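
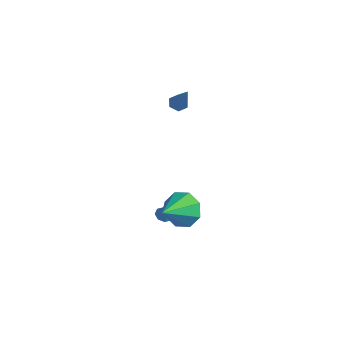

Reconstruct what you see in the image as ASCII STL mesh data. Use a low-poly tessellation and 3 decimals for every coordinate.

solid 
facet normal -0.207 0.839 -0.502
outer loop
vertex 1.762 0.647 -0.632
vertex 1.089 0.09 -1.285
vertex 0.979 0.627 -0.342
endloop
endfacet
facet normal 0.344 0.093 0.934
outer loop
vertex 1.762 0.647 -0.632
vertex 0.979 0.627 -0.342
vertex 1.491 -1.53 -0.315
endloop
endfacet
facet normal -0.208 0.839 -0.502
outer loop
vertex 0.979 0.627 -0.342
vertex 1.089 0.09 -1.285
vertex 0.262 0.292 -0.605
endloop
endfacet
facet normal -0.317 -0.063 0.946
outer loop
vertex 0.979 0.627 -0.342
vertex 0.262 0.292 -0.605
vertex 1.491 -1.53 -0.315
endloop
endfacet
facet normal -0.208 0.839 -0.502
outer loop
vertex 0.262 0.292 -0.605
vertex 1.089 0.09 -1.285
vertex 0.029 -0.161 -1.265
endloop
endfacet
facet normal -0.735 -0.410 0.541
outer loop
vertex 0.262 0.292 -0.605
vertex 0.029 -0.161 -1.265
vertex 1.491 -1.53 -0.315
endloop
endfacet
facet normal -0.208 0.839 -0.502
outer loop
vertex 0.029 -0.161 -1.265
vertex 1.089 0.09 -1.285
vertex 0.417 -0.467 -1.937
endloop
endfacet
facet normal -0.667 -0.744 -0.046
outer loop
vertex 0.029 -0.161 -1.265
vertex 0.417 -0.467 -1.937
vertex 1.491 -1.53 -0.315
endloop
endfacet
facet normal -0.208 0.839 -0.503
outer loop
vertex 0.417 -0.467 -1.937
vertex 1.089 0.09 -1.285
vertex 1.199 -0.447 -2.227
endloop
endfacet
facet normal -0.152 -0.870 -0.469
outer loop
vertex 0.417 -0.467 -1.937
vertex 1.199 -0.447 -2.227
vertex 1.491 -1.53 -0.315
endloop
endfacet
facet normal -0.208 0.839 -0.503
outer loop
vertex 1.199 -0.447 -2.227
vertex 1.089 0.09 -1.285
vertex 1.917 -0.112 -1.965
endloop
endfacet
facet normal 0.509 -0.713 -0.482
outer loop
vertex 1.199 -0.447 -2.227
vertex 1.917 -0.112 -1.965
vertex 1.491 -1.53 -0.315
endloop
endfacet
facet normal -0.208 0.839 -0.502
outer loop
vertex 1.917 -0.112 -1.965
vertex 1.089 0.09 -1.285
vertex 2.15 0.341 -1.304
endloop
endfacet
facet normal 0.927 -0.367 -0.076
outer loop
vertex 1.917 -0.112 -1.965
vertex 2.15 0.341 -1.304
vertex 1.491 -1.53 -0.315
endloop
endfacet
facet normal -0.208 0.840 -0.502
outer loop
vertex 2.15 0.341 -1.304
vertex 1.089 0.09 -1.285
vertex 1.762 0.647 -0.632
endloop
endfacet
facet normal 0.859 -0.033 0.511
outer loop
vertex 2.15 0.341 -1.304
vertex 1.762 0.647 -0.632
vertex 1.491 -1.53 -0.315
endloop
endfacet
facet normal -0.436 -0.012 -0.900
outer loop
vertex -0.77 0.495 -3.842
vertex -1.145 0.773 -3.664
vertex -0.704 0.87 -3.879
endloop
endfacet
facet normal 0.983 -0.178 -0.051
outer loop
vertex -0.77 0.495 -3.842
vertex -0.704 0.87 -3.879
vertex -0.655 0.787 -2.656
endloop
endfacet
facet normal -0.436 -0.013 -0.900
outer loop
vertex -0.704 0.87 -3.879
vertex -1.145 0.773 -3.664
vertex -0.897 1.188 -3.79
endloop
endfacet
facet normal 0.855 0.519 0.001
outer loop
vertex -0.704 0.87 -3.879
vertex -0.897 1.188 -3.79
vertex -0.655 0.787 -2.656
endloop
endfacet
facet normal -0.438 -0.012 -0.899
outer loop
vertex -0.897 1.188 -3.79
vertex -1.145 0.773 -3.664
vertex -1.234 1.264 -3.627
endloop
endfacet
facet normal 0.327 0.911 0.252
outer loop
vertex -0.897 1.188 -3.79
vertex -1.234 1.264 -3.627
vertex -0.655 0.787 -2.656
endloop
endfacet
facet normal -0.438 -0.012 -0.899
outer loop
vertex -1.234 1.264 -3.627
vertex -1.145 0.773 -3.664
vertex -1.52 1.052 -3.485
endloop
endfacet
facet normal -0.297 0.775 0.558
outer loop
vertex -1.234 1.264 -3.627
vertex -1.52 1.052 -3.485
vertex -0.655 0.787 -2.656
endloop
endfacet
facet normal -0.438 -0.012 -0.899
outer loop
vertex -1.52 1.052 -3.485
vertex -1.145 0.773 -3.664
vertex -1.586 0.677 -3.448
endloop
endfacet
facet normal -0.649 0.187 0.737
outer loop
vertex -1.52 1.052 -3.485
vertex -1.586 0.677 -3.448
vertex -0.655 0.787 -2.656
endloop
endfacet
facet normal -0.437 -0.014 -0.899
outer loop
vertex -1.586 0.677 -3.448
vertex -1.145 0.773 -3.664
vertex -1.393 0.358 -3.537
endloop
endfacet
facet normal -0.523 -0.507 0.685
outer loop
vertex -1.586 0.677 -3.448
vertex -1.393 0.358 -3.537
vertex -0.655 0.787 -2.656
endloop
endfacet
facet normal -0.437 -0.014 -0.899
outer loop
vertex -1.393 0.358 -3.537
vertex -1.145 0.773 -3.664
vertex -1.055 0.283 -3.7
endloop
endfacet
facet normal 0.008 -0.902 0.432
outer loop
vertex -1.393 0.358 -3.537
vertex -1.055 0.283 -3.7
vertex -0.655 0.787 -2.656
endloop
endfacet
facet normal -0.437 -0.014 -0.899
outer loop
vertex -1.055 0.283 -3.7
vertex -1.145 0.773 -3.664
vertex -0.77 0.495 -3.842
endloop
endfacet
facet normal 0.632 -0.765 0.127
outer loop
vertex -1.055 0.283 -3.7
vertex -0.77 0.495 -3.842
vertex -0.655 0.787 -2.656
endloop
endfacet
facet normal -0.540 0.173 -0.824
outer loop
vertex -2.68 3.014 2.424
vertex -3.035 3.297 2.716
vertex -2.612 3.546 2.491
endloop
endfacet
facet normal 0.928 -0.072 -0.367
outer loop
vertex -2.68 3.014 2.424
vertex -2.612 3.546 2.491
vertex -1.865 2.923 4.504
endloop
endfacet
facet normal -0.540 0.173 -0.824
outer loop
vertex -2.612 3.546 2.491
vertex -3.035 3.297 2.716
vertex -2.967 3.829 2.783
endloop
endfacet
facet normal 0.627 0.779 0.008
outer loop
vertex -2.612 3.546 2.491
vertex -2.967 3.829 2.783
vertex -1.865 2.923 4.504
endloop
endfacet
facet normal -0.539 0.173 -0.824
outer loop
vertex -2.967 3.829 2.783
vertex -3.035 3.297 2.716
vertex -3.391 3.58 3.008
endloop
endfacet
facet normal -0.187 0.815 0.549
outer loop
vertex -2.967 3.829 2.783
vertex -3.391 3.58 3.008
vertex -1.865 2.923 4.504
endloop
endfacet
facet normal -0.539 0.172 -0.824
outer loop
vertex -3.391 3.58 3.008
vertex -3.035 3.297 2.716
vertex -3.458 3.049 2.941
endloop
endfacet
facet normal -0.700 -0.002 0.714
outer loop
vertex -3.391 3.58 3.008
vertex -3.458 3.049 2.941
vertex -1.865 2.923 4.504
endloop
endfacet
facet normal -0.540 0.173 -0.824
outer loop
vertex -3.458 3.049 2.941
vertex -3.035 3.297 2.716
vertex -3.103 2.766 2.649
endloop
endfacet
facet normal -0.400 -0.852 0.339
outer loop
vertex -3.458 3.049 2.941
vertex -3.103 2.766 2.649
vertex -1.865 2.923 4.504
endloop
endfacet
facet normal -0.540 0.173 -0.824
outer loop
vertex -3.103 2.766 2.649
vertex -3.035 3.297 2.716
vertex -2.68 3.014 2.424
endloop
endfacet
facet normal 0.414 -0.888 -0.201
outer loop
vertex -3.103 2.766 2.649
vertex -2.68 3.014 2.424
vertex -1.865 2.923 4.504
endloop
endfacet

endsolid


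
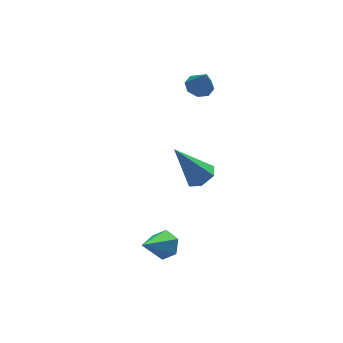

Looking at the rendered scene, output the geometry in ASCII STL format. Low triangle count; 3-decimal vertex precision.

solid 
facet normal 0.473 -0.311 -0.824
outer loop
vertex 3.677 2.054 -2.894
vertex 3.017 1.916 -3.221
vertex 3.337 2.591 -3.292
endloop
endfacet
facet normal 0.585 0.688 0.429
outer loop
vertex 3.677 2.054 -2.894
vertex 3.337 2.591 -3.292
vertex 2.003 2.584 -1.459
endloop
endfacet
facet normal 0.474 -0.311 -0.823
outer loop
vertex 3.337 2.591 -3.292
vertex 3.017 1.916 -3.221
vertex 2.677 2.453 -3.62
endloop
endfacet
facet normal -0.152 0.983 -0.107
outer loop
vertex 3.337 2.591 -3.292
vertex 2.677 2.453 -3.62
vertex 2.003 2.584 -1.459
endloop
endfacet
facet normal 0.474 -0.312 -0.824
outer loop
vertex 2.677 2.453 -3.62
vertex 3.017 1.916 -3.221
vertex 2.356 1.778 -3.549
endloop
endfacet
facet normal -0.874 0.385 -0.296
outer loop
vertex 2.677 2.453 -3.62
vertex 2.356 1.778 -3.549
vertex 2.003 2.584 -1.459
endloop
endfacet
facet normal 0.474 -0.312 -0.824
outer loop
vertex 2.356 1.778 -3.549
vertex 3.017 1.916 -3.221
vertex 2.697 1.242 -3.15
endloop
endfacet
facet normal -0.859 -0.509 0.051
outer loop
vertex 2.356 1.778 -3.549
vertex 2.697 1.242 -3.15
vertex 2.003 2.584 -1.459
endloop
endfacet
facet normal 0.474 -0.312 -0.823
outer loop
vertex 2.697 1.242 -3.15
vertex 3.017 1.916 -3.221
vertex 3.357 1.38 -2.822
endloop
endfacet
facet normal -0.123 -0.801 0.585
outer loop
vertex 2.697 1.242 -3.15
vertex 3.357 1.38 -2.822
vertex 2.003 2.584 -1.459
endloop
endfacet
facet normal 0.473 -0.313 -0.823
outer loop
vertex 3.357 1.38 -2.822
vertex 3.017 1.916 -3.221
vertex 3.677 2.054 -2.894
endloop
endfacet
facet normal 0.600 -0.202 0.774
outer loop
vertex 3.357 1.38 -2.822
vertex 3.677 2.054 -2.894
vertex 2.003 2.584 -1.459
endloop
endfacet
facet normal 0.705 0.329 -0.628
outer loop
vertex -0.183 -2.734 -1.866
vertex -0.687 -2.478 -2.297
vertex -0.419 -2.069 -1.782
endloop
endfacet
facet normal 0.362 0.011 0.932
outer loop
vertex -0.183 -2.734 -1.866
vertex -0.419 -2.069 -1.782
vertex -1.933 -3.062 -1.183
endloop
endfacet
facet normal 0.704 0.331 -0.629
outer loop
vertex -0.419 -2.069 -1.782
vertex -0.687 -2.478 -2.297
vertex -0.923 -1.814 -2.212
endloop
endfacet
facet normal -0.206 0.716 0.667
outer loop
vertex -0.419 -2.069 -1.782
vertex -0.923 -1.814 -2.212
vertex -1.933 -3.062 -1.183
endloop
endfacet
facet normal 0.704 0.331 -0.629
outer loop
vertex -0.923 -1.814 -2.212
vertex -0.687 -2.478 -2.297
vertex -1.191 -2.223 -2.727
endloop
endfacet
facet normal -0.799 0.598 -0.059
outer loop
vertex -0.923 -1.814 -2.212
vertex -1.191 -2.223 -2.727
vertex -1.933 -3.062 -1.183
endloop
endfacet
facet normal 0.704 0.330 -0.629
outer loop
vertex -1.191 -2.223 -2.727
vertex -0.687 -2.478 -2.297
vertex -0.955 -2.887 -2.811
endloop
endfacet
facet normal -0.824 -0.227 -0.519
outer loop
vertex -1.191 -2.223 -2.727
vertex -0.955 -2.887 -2.811
vertex -1.933 -3.062 -1.183
endloop
endfacet
facet normal 0.704 0.329 -0.629
outer loop
vertex -0.955 -2.887 -2.811
vertex -0.687 -2.478 -2.297
vertex -0.451 -3.143 -2.381
endloop
endfacet
facet normal -0.257 -0.932 -0.254
outer loop
vertex -0.955 -2.887 -2.811
vertex -0.451 -3.143 -2.381
vertex -1.933 -3.062 -1.183
endloop
endfacet
facet normal 0.705 0.329 -0.628
outer loop
vertex -0.451 -3.143 -2.381
vertex -0.687 -2.478 -2.297
vertex -0.183 -2.734 -1.866
endloop
endfacet
facet normal 0.337 -0.815 0.472
outer loop
vertex -0.451 -3.143 -2.381
vertex -0.183 -2.734 -1.866
vertex -1.933 -3.062 -1.183
endloop
endfacet
facet normal -0.100 0.372 -0.923
outer loop
vertex 4.072 3.005 1.633
vertex 3.509 3.298 1.812
vertex 4.146 3.471 1.813
endloop
endfacet
facet normal 0.926 -0.255 0.279
outer loop
vertex 4.072 3.005 1.633
vertex 4.146 3.471 1.813
vertex 3.631 2.842 2.948
endloop
endfacet
facet normal -0.099 0.371 -0.923
outer loop
vertex 4.146 3.471 1.813
vertex 3.509 3.298 1.812
vertex 3.846 3.836 1.992
endloop
endfacet
facet normal 0.760 0.358 0.543
outer loop
vertex 4.146 3.471 1.813
vertex 3.846 3.836 1.992
vertex 3.631 2.842 2.948
endloop
endfacet
facet normal -0.100 0.371 -0.923
outer loop
vertex 3.846 3.836 1.992
vertex 3.509 3.298 1.812
vertex 3.349 3.886 2.066
endloop
endfacet
facet normal 0.175 0.663 0.728
outer loop
vertex 3.846 3.836 1.992
vertex 3.349 3.886 2.066
vertex 3.631 2.842 2.948
endloop
endfacet
facet normal -0.101 0.371 -0.923
outer loop
vertex 3.349 3.886 2.066
vertex 3.509 3.298 1.812
vertex 2.945 3.592 1.992
endloop
endfacet
facet normal -0.486 0.484 0.728
outer loop
vertex 3.349 3.886 2.066
vertex 2.945 3.592 1.992
vertex 3.631 2.842 2.948
endloop
endfacet
facet normal -0.100 0.372 -0.923
outer loop
vertex 2.945 3.592 1.992
vertex 3.509 3.298 1.812
vertex 2.871 3.126 1.812
endloop
endfacet
facet normal -0.837 -0.076 0.541
outer loop
vertex 2.945 3.592 1.992
vertex 2.871 3.126 1.812
vertex 3.631 2.842 2.948
endloop
endfacet
facet normal -0.100 0.371 -0.923
outer loop
vertex 2.871 3.126 1.812
vertex 3.509 3.298 1.812
vertex 3.171 2.761 1.633
endloop
endfacet
facet normal -0.671 -0.688 0.277
outer loop
vertex 2.871 3.126 1.812
vertex 3.171 2.761 1.633
vertex 3.631 2.842 2.948
endloop
endfacet
facet normal -0.101 0.371 -0.923
outer loop
vertex 3.171 2.761 1.633
vertex 3.509 3.298 1.812
vertex 3.668 2.71 1.558
endloop
endfacet
facet normal -0.088 -0.992 0.092
outer loop
vertex 3.171 2.761 1.633
vertex 3.668 2.71 1.558
vertex 3.631 2.842 2.948
endloop
endfacet
facet normal -0.100 0.372 -0.923
outer loop
vertex 3.668 2.71 1.558
vertex 3.509 3.298 1.812
vertex 4.072 3.005 1.633
endloop
endfacet
facet normal 0.576 -0.812 0.092
outer loop
vertex 3.668 2.71 1.558
vertex 4.072 3.005 1.633
vertex 3.631 2.842 2.948
endloop
endfacet

endsolid


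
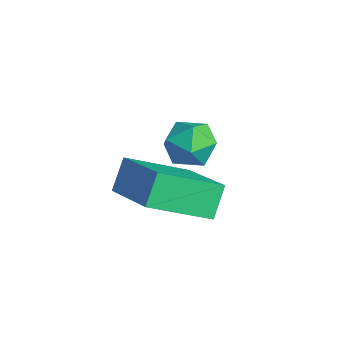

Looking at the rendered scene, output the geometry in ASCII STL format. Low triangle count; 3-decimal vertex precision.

solid 
facet normal -0.389 0.475 0.789
outer loop
vertex 2.677 -3.168 1.271
vertex 4.594 -3.052 2.145
vertex 2.974 -1.464 0.392
endloop
endfacet
facet normal -0.909 -0.055 -0.414
outer loop
vertex 3.386 -1.968 -0.445
vertex 2.677 -3.168 1.271
vertex 2.974 -1.464 0.392
endloop
endfacet
facet normal -0.388 0.475 0.789
outer loop
vertex 2.974 -1.464 0.392
vertex 4.594 -3.052 2.145
vertex 4.891 -1.349 1.266
endloop
endfacet
facet normal 0.154 0.878 -0.453
outer loop
vertex 4.891 -1.349 1.266
vertex 3.386 -1.968 -0.445
vertex 2.974 -1.464 0.392
endloop
endfacet
facet normal -0.153 -0.878 0.453
outer loop
vertex 2.677 -3.168 1.271
vertex 5.006 -3.556 1.308
vertex 4.594 -3.052 2.145
endloop
endfacet
facet normal -0.909 -0.055 -0.414
outer loop
vertex 3.089 -3.671 0.434
vertex 2.677 -3.168 1.271
vertex 3.386 -1.968 -0.445
endloop
endfacet
facet normal -0.154 -0.879 0.452
outer loop
vertex 3.089 -3.671 0.434
vertex 5.006 -3.556 1.308
vertex 2.677 -3.168 1.271
endloop
endfacet
facet normal 0.909 0.055 0.414
outer loop
vertex 4.594 -3.052 2.145
vertex 5.006 -3.556 1.308
vertex 4.891 -1.349 1.266
endloop
endfacet
facet normal 0.153 0.878 -0.453
outer loop
vertex 5.303 -1.852 0.429
vertex 3.386 -1.968 -0.445
vertex 4.891 -1.349 1.266
endloop
endfacet
facet normal 0.909 0.055 0.414
outer loop
vertex 4.891 -1.349 1.266
vertex 5.006 -3.556 1.308
vertex 5.303 -1.852 0.429
endloop
endfacet
facet normal 0.389 -0.475 -0.789
outer loop
vertex 5.303 -1.852 0.429
vertex 3.089 -3.671 0.434
vertex 3.386 -1.968 -0.445
endloop
endfacet
facet normal 0.388 -0.475 -0.790
outer loop
vertex 5.006 -3.556 1.308
vertex 3.089 -3.671 0.434
vertex 5.303 -1.852 0.429
endloop
endfacet
facet normal 0.149 0.979 0.137
outer loop
vertex 1.717 -0.151 -0.108
vertex 1.407 -0.213 0.672
vertex 2.23 -0.319 0.537
endloop
endfacet
facet normal 0.630 0.710 -0.316
outer loop
vertex 1.717 -0.151 -0.108
vertex 2.23 -0.319 0.537
vertex 2.324 -0.727 -0.192
endloop
endfacet
facet normal 0.278 0.419 -0.864
outer loop
vertex 1.717 -0.151 -0.108
vertex 2.324 -0.727 -0.192
vertex 1.558 -0.873 -0.509
endloop
endfacet
facet normal -0.422 0.509 -0.750
outer loop
vertex 1.717 -0.151 -0.108
vertex 1.558 -0.873 -0.509
vertex 0.992 -0.555 0.025
endloop
endfacet
facet normal -0.501 0.856 -0.131
outer loop
vertex 1.717 -0.151 -0.108
vertex 0.992 -0.555 0.025
vertex 1.407 -0.213 0.672
endloop
endfacet
facet normal 0.982 0.188 0.022
outer loop
vertex 2.324 -0.727 -0.192
vertex 2.23 -0.319 0.537
vertex 2.388 -1.145 0.535
endloop
endfacet
facet normal 0.204 0.625 0.753
outer loop
vertex 2.23 -0.319 0.537
vertex 1.407 -0.213 0.672
vertex 1.822 -0.827 1.069
endloop
endfacet
facet normal -0.847 0.425 0.319
outer loop
vertex 1.407 -0.213 0.672
vertex 0.992 -0.555 0.025
vertex 1.056 -0.973 0.752
endloop
endfacet
facet normal -0.719 -0.136 -0.681
outer loop
vertex 0.992 -0.555 0.025
vertex 1.558 -0.873 -0.509
vertex 1.15 -1.381 0.023
endloop
endfacet
facet normal 0.412 -0.282 -0.866
outer loop
vertex 1.558 -0.873 -0.509
vertex 2.324 -0.727 -0.192
vertex 1.973 -1.487 -0.112
endloop
endfacet
facet normal 0.422 -0.509 0.750
outer loop
vertex 1.663 -1.549 0.668
vertex 2.388 -1.145 0.535
vertex 1.822 -0.827 1.069
endloop
endfacet
facet normal -0.278 -0.419 0.864
outer loop
vertex 1.663 -1.549 0.668
vertex 1.822 -0.827 1.069
vertex 1.056 -0.973 0.752
endloop
endfacet
facet normal -0.630 -0.710 0.316
outer loop
vertex 1.663 -1.549 0.668
vertex 1.056 -0.973 0.752
vertex 1.15 -1.381 0.023
endloop
endfacet
facet normal -0.149 -0.979 -0.137
outer loop
vertex 1.663 -1.549 0.668
vertex 1.15 -1.381 0.023
vertex 1.973 -1.487 -0.112
endloop
endfacet
facet normal 0.501 -0.856 0.131
outer loop
vertex 1.663 -1.549 0.668
vertex 1.973 -1.487 -0.112
vertex 2.388 -1.145 0.535
endloop
endfacet
facet normal 0.719 0.136 0.681
outer loop
vertex 1.822 -0.827 1.069
vertex 2.388 -1.145 0.535
vertex 2.23 -0.319 0.537
endloop
endfacet
facet normal -0.412 0.282 0.866
outer loop
vertex 1.056 -0.973 0.752
vertex 1.822 -0.827 1.069
vertex 1.407 -0.213 0.672
endloop
endfacet
facet normal -0.982 -0.188 -0.022
outer loop
vertex 1.15 -1.381 0.023
vertex 1.056 -0.973 0.752
vertex 0.992 -0.555 0.025
endloop
endfacet
facet normal -0.204 -0.625 -0.753
outer loop
vertex 1.973 -1.487 -0.112
vertex 1.15 -1.381 0.023
vertex 1.558 -0.873 -0.509
endloop
endfacet
facet normal 0.847 -0.425 -0.319
outer loop
vertex 2.388 -1.145 0.535
vertex 1.973 -1.487 -0.112
vertex 2.324 -0.727 -0.192
endloop
endfacet

endsolid


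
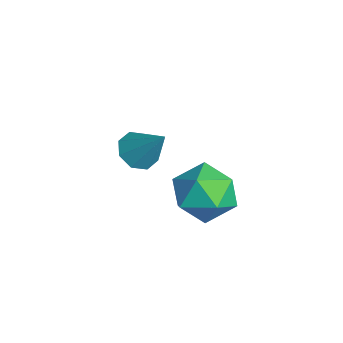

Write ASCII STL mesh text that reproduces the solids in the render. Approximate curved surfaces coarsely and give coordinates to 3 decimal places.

solid 
facet normal -0.520 -0.371 -0.769
outer loop
vertex 3.124 1.395 -1.386
vertex 2.709 1.314 -1.066
vertex 2.875 1.715 -1.372
endloop
endfacet
facet normal 0.750 0.596 -0.288
outer loop
vertex 3.124 1.395 -1.386
vertex 2.875 1.715 -1.372
vertex 3.311 1.746 -0.174
endloop
endfacet
facet normal -0.519 -0.372 -0.769
outer loop
vertex 2.875 1.715 -1.372
vertex 2.709 1.314 -1.066
vertex 2.528 1.8 -1.179
endloop
endfacet
facet normal 0.187 0.978 -0.094
outer loop
vertex 2.875 1.715 -1.372
vertex 2.528 1.8 -1.179
vertex 3.311 1.746 -0.174
endloop
endfacet
facet normal -0.519 -0.372 -0.769
outer loop
vertex 2.528 1.8 -1.179
vertex 2.709 1.314 -1.066
vertex 2.287 1.601 -0.92
endloop
endfacet
facet normal -0.364 0.871 0.330
outer loop
vertex 2.528 1.8 -1.179
vertex 2.287 1.601 -0.92
vertex 3.311 1.746 -0.174
endloop
endfacet
facet normal -0.519 -0.372 -0.769
outer loop
vertex 2.287 1.601 -0.92
vertex 2.709 1.314 -1.066
vertex 2.294 1.234 -0.747
endloop
endfacet
facet normal -0.585 0.337 0.738
outer loop
vertex 2.287 1.601 -0.92
vertex 2.294 1.234 -0.747
vertex 3.311 1.746 -0.174
endloop
endfacet
facet normal -0.520 -0.371 -0.769
outer loop
vertex 2.294 1.234 -0.747
vertex 2.709 1.314 -1.066
vertex 2.543 0.914 -0.761
endloop
endfacet
facet normal -0.345 -0.307 0.887
outer loop
vertex 2.294 1.234 -0.747
vertex 2.543 0.914 -0.761
vertex 3.311 1.746 -0.174
endloop
endfacet
facet normal -0.519 -0.371 -0.770
outer loop
vertex 2.543 0.914 -0.761
vertex 2.709 1.314 -1.066
vertex 2.89 0.829 -0.954
endloop
endfacet
facet normal 0.216 -0.688 0.692
outer loop
vertex 2.543 0.914 -0.761
vertex 2.89 0.829 -0.954
vertex 3.311 1.746 -0.174
endloop
endfacet
facet normal -0.520 -0.372 -0.769
outer loop
vertex 2.89 0.829 -0.954
vertex 2.709 1.314 -1.066
vertex 3.131 1.028 -1.213
endloop
endfacet
facet normal 0.768 -0.581 0.268
outer loop
vertex 2.89 0.829 -0.954
vertex 3.131 1.028 -1.213
vertex 3.311 1.746 -0.174
endloop
endfacet
facet normal -0.520 -0.372 -0.769
outer loop
vertex 3.131 1.028 -1.213
vertex 2.709 1.314 -1.066
vertex 3.124 1.395 -1.386
endloop
endfacet
facet normal 0.989 -0.047 -0.139
outer loop
vertex 3.131 1.028 -1.213
vertex 3.124 1.395 -1.386
vertex 3.311 1.746 -0.174
endloop
endfacet
facet normal -0.876 0.430 0.219
outer loop
vertex 2.143 3.627 -3.201
vertex 1.739 2.88 -3.352
vertex 2.026 3.062 -2.56
endloop
endfacet
facet normal -0.345 0.734 0.584
outer loop
vertex 2.143 3.627 -3.201
vertex 2.026 3.062 -2.56
vertex 2.778 3.477 -2.637
endloop
endfacet
facet normal 0.131 0.985 0.114
outer loop
vertex 2.143 3.627 -3.201
vertex 2.778 3.477 -2.637
vertex 2.956 3.551 -3.478
endloop
endfacet
facet normal -0.107 0.834 -0.542
outer loop
vertex 2.143 3.627 -3.201
vertex 2.956 3.551 -3.478
vertex 2.313 3.182 -3.919
endloop
endfacet
facet normal -0.729 0.491 -0.477
outer loop
vertex 2.143 3.627 -3.201
vertex 2.313 3.182 -3.919
vertex 1.739 2.88 -3.352
endloop
endfacet
facet normal -0.026 0.228 0.973
outer loop
vertex 2.778 3.477 -2.637
vertex 2.026 3.062 -2.56
vertex 2.767 2.638 -2.441
endloop
endfacet
facet normal -0.886 -0.264 0.382
outer loop
vertex 2.026 3.062 -2.56
vertex 1.739 2.88 -3.352
vertex 2.124 2.269 -2.882
endloop
endfacet
facet normal -0.648 -0.165 -0.744
outer loop
vertex 1.739 2.88 -3.352
vertex 2.313 3.182 -3.919
vertex 2.302 2.343 -3.723
endloop
endfacet
facet normal 0.359 0.389 -0.849
outer loop
vertex 2.313 3.182 -3.919
vertex 2.956 3.551 -3.478
vertex 3.054 2.758 -3.8
endloop
endfacet
facet normal 0.744 0.633 0.213
outer loop
vertex 2.956 3.551 -3.478
vertex 2.778 3.477 -2.637
vertex 3.341 2.94 -3.008
endloop
endfacet
facet normal 0.107 -0.834 0.542
outer loop
vertex 2.937 2.193 -3.159
vertex 2.767 2.638 -2.441
vertex 2.124 2.269 -2.882
endloop
endfacet
facet normal -0.131 -0.985 -0.114
outer loop
vertex 2.937 2.193 -3.159
vertex 2.124 2.269 -2.882
vertex 2.302 2.343 -3.723
endloop
endfacet
facet normal 0.345 -0.734 -0.584
outer loop
vertex 2.937 2.193 -3.159
vertex 2.302 2.343 -3.723
vertex 3.054 2.758 -3.8
endloop
endfacet
facet normal 0.876 -0.430 -0.219
outer loop
vertex 2.937 2.193 -3.159
vertex 3.054 2.758 -3.8
vertex 3.341 2.94 -3.008
endloop
endfacet
facet normal 0.729 -0.491 0.477
outer loop
vertex 2.937 2.193 -3.159
vertex 3.341 2.94 -3.008
vertex 2.767 2.638 -2.441
endloop
endfacet
facet normal -0.359 -0.389 0.849
outer loop
vertex 2.124 2.269 -2.882
vertex 2.767 2.638 -2.441
vertex 2.026 3.062 -2.56
endloop
endfacet
facet normal -0.744 -0.633 -0.213
outer loop
vertex 2.302 2.343 -3.723
vertex 2.124 2.269 -2.882
vertex 1.739 2.88 -3.352
endloop
endfacet
facet normal 0.026 -0.228 -0.973
outer loop
vertex 3.054 2.758 -3.8
vertex 2.302 2.343 -3.723
vertex 2.313 3.182 -3.919
endloop
endfacet
facet normal 0.886 0.264 -0.382
outer loop
vertex 3.341 2.94 -3.008
vertex 3.054 2.758 -3.8
vertex 2.956 3.551 -3.478
endloop
endfacet
facet normal 0.648 0.165 0.744
outer loop
vertex 2.767 2.638 -2.441
vertex 3.341 2.94 -3.008
vertex 2.778 3.477 -2.637
endloop
endfacet

endsolid


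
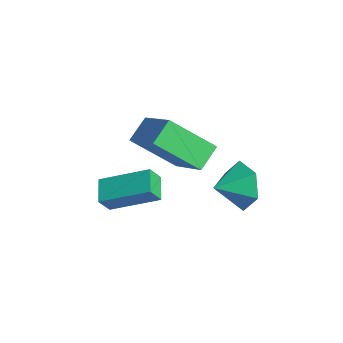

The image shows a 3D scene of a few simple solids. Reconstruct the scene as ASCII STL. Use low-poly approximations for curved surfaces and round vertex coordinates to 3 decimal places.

solid 
facet normal -0.820 -0.069 -0.569
outer loop
vertex 0.437 0.987 1.715
vertex 1.251 2.448 0.365
vertex 0.923 0.161 1.115
endloop
endfacet
facet normal -0.379 -0.679 0.628
outer loop
vertex 2.709 0.312 2.355
vertex 0.437 0.987 1.715
vertex 0.923 0.161 1.115
endloop
endfacet
facet normal -0.820 -0.069 -0.569
outer loop
vertex 0.923 0.161 1.115
vertex 1.251 2.448 0.365
vertex 1.737 1.623 -0.235
endloop
endfacet
facet normal 0.430 -0.730 -0.531
outer loop
vertex 1.737 1.623 -0.235
vertex 2.709 0.312 2.355
vertex 0.923 0.161 1.115
endloop
endfacet
facet normal -0.430 0.730 0.531
outer loop
vertex 0.437 0.987 1.715
vertex 3.037 2.599 1.605
vertex 1.251 2.448 0.365
endloop
endfacet
facet normal -0.379 -0.680 0.628
outer loop
vertex 2.223 1.137 2.955
vertex 0.437 0.987 1.715
vertex 2.709 0.312 2.355
endloop
endfacet
facet normal -0.430 0.730 0.531
outer loop
vertex 2.223 1.137 2.955
vertex 3.037 2.599 1.605
vertex 0.437 0.987 1.715
endloop
endfacet
facet normal 0.379 0.680 -0.628
outer loop
vertex 1.251 2.448 0.365
vertex 3.037 2.599 1.605
vertex 1.737 1.623 -0.235
endloop
endfacet
facet normal 0.430 -0.730 -0.531
outer loop
vertex 3.523 1.773 1.005
vertex 2.709 0.312 2.355
vertex 1.737 1.623 -0.235
endloop
endfacet
facet normal 0.379 0.679 -0.628
outer loop
vertex 1.737 1.623 -0.235
vertex 3.037 2.599 1.605
vertex 3.523 1.773 1.005
endloop
endfacet
facet normal 0.820 0.069 0.569
outer loop
vertex 3.523 1.773 1.005
vertex 2.223 1.137 2.955
vertex 2.709 0.312 2.355
endloop
endfacet
facet normal 0.820 0.069 0.569
outer loop
vertex 3.037 2.599 1.605
vertex 2.223 1.137 2.955
vertex 3.523 1.773 1.005
endloop
endfacet
facet normal -0.089 0.937 -0.337
outer loop
vertex 2.443 4.472 -1.142
vertex 2.043 4.095 -2.084
vertex 1.369 4.327 -1.26
endloop
endfacet
facet normal -0.064 -0.300 0.952
outer loop
vertex 2.443 4.472 -1.142
vertex 1.369 4.327 -1.26
vertex 2.157 2.905 -1.656
endloop
endfacet
facet normal -0.090 0.937 -0.337
outer loop
vertex 1.369 4.327 -1.26
vertex 2.043 4.095 -2.084
vertex 0.969 3.95 -2.201
endloop
endfacet
facet normal -0.689 -0.522 0.502
outer loop
vertex 1.369 4.327 -1.26
vertex 0.969 3.95 -2.201
vertex 2.157 2.905 -1.656
endloop
endfacet
facet normal -0.090 0.938 -0.336
outer loop
vertex 0.969 3.95 -2.201
vertex 2.043 4.095 -2.084
vertex 1.644 3.719 -3.026
endloop
endfacet
facet normal -0.572 -0.781 -0.250
outer loop
vertex 0.969 3.95 -2.201
vertex 1.644 3.719 -3.026
vertex 2.157 2.905 -1.656
endloop
endfacet
facet normal -0.089 0.937 -0.337
outer loop
vertex 1.644 3.719 -3.026
vertex 2.043 4.095 -2.084
vertex 2.718 3.863 -2.908
endloop
endfacet
facet normal 0.170 -0.818 -0.550
outer loop
vertex 1.644 3.719 -3.026
vertex 2.718 3.863 -2.908
vertex 2.157 2.905 -1.656
endloop
endfacet
facet normal -0.089 0.937 -0.337
outer loop
vertex 2.718 3.863 -2.908
vertex 2.043 4.095 -2.084
vertex 3.117 4.24 -1.966
endloop
endfacet
facet normal 0.797 -0.596 -0.099
outer loop
vertex 2.718 3.863 -2.908
vertex 3.117 4.24 -1.966
vertex 2.157 2.905 -1.656
endloop
endfacet
facet normal -0.089 0.937 -0.337
outer loop
vertex 3.117 4.24 -1.966
vertex 2.043 4.095 -2.084
vertex 2.443 4.472 -1.142
endloop
endfacet
facet normal 0.680 -0.338 0.651
outer loop
vertex 3.117 4.24 -1.966
vertex 2.443 4.472 -1.142
vertex 2.157 2.905 -1.656
endloop
endfacet
facet normal -0.490 -0.765 -0.418
outer loop
vertex 1.901 -1.463 -0.991
vertex 0.994 -1.082 -0.624
vertex 1.802 -1.006 -1.712
endloop
endfacet
facet normal 0.864 -0.363 -0.349
outer loop
vertex 2.806 0.562 -0.856
vertex 1.901 -1.463 -0.991
vertex 1.802 -1.006 -1.712
endloop
endfacet
facet normal -0.490 -0.765 -0.417
outer loop
vertex 1.802 -1.006 -1.712
vertex 0.994 -1.082 -0.624
vertex 0.895 -0.625 -1.346
endloop
endfacet
facet normal -0.115 0.532 -0.839
outer loop
vertex 0.895 -0.625 -1.346
vertex 2.806 0.562 -0.856
vertex 1.802 -1.006 -1.712
endloop
endfacet
facet normal 0.116 -0.532 0.839
outer loop
vertex 1.901 -1.463 -0.991
vertex 1.998 0.486 0.232
vertex 0.994 -1.082 -0.624
endloop
endfacet
facet normal 0.864 -0.363 -0.348
outer loop
vertex 2.905 0.105 -0.134
vertex 1.901 -1.463 -0.991
vertex 2.806 0.562 -0.856
endloop
endfacet
facet normal 0.115 -0.532 0.839
outer loop
vertex 2.905 0.105 -0.134
vertex 1.998 0.486 0.232
vertex 1.901 -1.463 -0.991
endloop
endfacet
facet normal -0.864 0.363 0.348
outer loop
vertex 0.994 -1.082 -0.624
vertex 1.998 0.486 0.232
vertex 0.895 -0.625 -1.346
endloop
endfacet
facet normal -0.116 0.532 -0.839
outer loop
vertex 1.899 0.943 -0.489
vertex 2.806 0.562 -0.856
vertex 0.895 -0.625 -1.346
endloop
endfacet
facet normal -0.864 0.363 0.349
outer loop
vertex 0.895 -0.625 -1.346
vertex 1.998 0.486 0.232
vertex 1.899 0.943 -0.489
endloop
endfacet
facet normal 0.490 0.765 0.417
outer loop
vertex 1.899 0.943 -0.489
vertex 2.905 0.105 -0.134
vertex 2.806 0.562 -0.856
endloop
endfacet
facet normal 0.490 0.765 0.418
outer loop
vertex 1.998 0.486 0.232
vertex 2.905 0.105 -0.134
vertex 1.899 0.943 -0.489
endloop
endfacet

endsolid


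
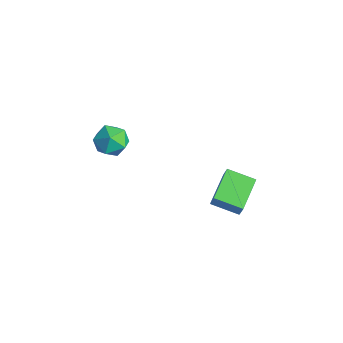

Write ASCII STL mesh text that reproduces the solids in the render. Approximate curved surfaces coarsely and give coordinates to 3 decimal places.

solid 
facet normal 0.033 0.154 0.988
outer loop
vertex -3.141 0.762 1.988
vertex -3.823 0.059 2.12
vertex -2.863 -0.177 2.125
endloop
endfacet
facet normal 0.664 0.297 0.687
outer loop
vertex -3.141 0.762 1.988
vertex -2.863 -0.177 2.125
vertex -2.409 0.379 1.446
endloop
endfacet
facet normal 0.564 0.803 0.194
outer loop
vertex -3.141 0.762 1.988
vertex -2.409 0.379 1.446
vertex -3.087 0.958 1.021
endloop
endfacet
facet normal -0.129 0.973 0.190
outer loop
vertex -3.141 0.762 1.988
vertex -3.087 0.958 1.021
vertex -3.962 0.761 1.438
endloop
endfacet
facet normal -0.457 0.571 0.681
outer loop
vertex -3.141 0.762 1.988
vertex -3.962 0.761 1.438
vertex -3.823 0.059 2.12
endloop
endfacet
facet normal 0.888 -0.293 0.354
outer loop
vertex -2.409 0.379 1.446
vertex -2.863 -0.177 2.125
vertex -2.638 -0.561 1.242
endloop
endfacet
facet normal -0.133 -0.525 0.841
outer loop
vertex -2.863 -0.177 2.125
vertex -3.823 0.059 2.12
vertex -3.513 -0.758 1.659
endloop
endfacet
facet normal -0.927 0.151 0.344
outer loop
vertex -3.823 0.059 2.12
vertex -3.962 0.761 1.438
vertex -4.191 -0.179 1.234
endloop
endfacet
facet normal -0.395 0.802 -0.449
outer loop
vertex -3.962 0.761 1.438
vertex -3.087 0.958 1.021
vertex -3.737 0.377 0.555
endloop
endfacet
facet normal 0.726 0.526 -0.443
outer loop
vertex -3.087 0.958 1.021
vertex -2.409 0.379 1.446
vertex -2.777 0.141 0.56
endloop
endfacet
facet normal 0.129 -0.973 -0.190
outer loop
vertex -3.459 -0.562 0.692
vertex -2.638 -0.561 1.242
vertex -3.513 -0.758 1.659
endloop
endfacet
facet normal -0.564 -0.803 -0.194
outer loop
vertex -3.459 -0.562 0.692
vertex -3.513 -0.758 1.659
vertex -4.191 -0.179 1.234
endloop
endfacet
facet normal -0.664 -0.297 -0.687
outer loop
vertex -3.459 -0.562 0.692
vertex -4.191 -0.179 1.234
vertex -3.737 0.377 0.555
endloop
endfacet
facet normal -0.033 -0.154 -0.988
outer loop
vertex -3.459 -0.562 0.692
vertex -3.737 0.377 0.555
vertex -2.777 0.141 0.56
endloop
endfacet
facet normal 0.457 -0.571 -0.681
outer loop
vertex -3.459 -0.562 0.692
vertex -2.777 0.141 0.56
vertex -2.638 -0.561 1.242
endloop
endfacet
facet normal 0.395 -0.802 0.449
outer loop
vertex -3.513 -0.758 1.659
vertex -2.638 -0.561 1.242
vertex -2.863 -0.177 2.125
endloop
endfacet
facet normal -0.726 -0.526 0.443
outer loop
vertex -4.191 -0.179 1.234
vertex -3.513 -0.758 1.659
vertex -3.823 0.059 2.12
endloop
endfacet
facet normal -0.888 0.293 -0.354
outer loop
vertex -3.737 0.377 0.555
vertex -4.191 -0.179 1.234
vertex -3.962 0.761 1.438
endloop
endfacet
facet normal 0.133 0.525 -0.841
outer loop
vertex -2.777 0.141 0.56
vertex -3.737 0.377 0.555
vertex -3.087 0.958 1.021
endloop
endfacet
facet normal 0.927 -0.151 -0.344
outer loop
vertex -2.638 -0.561 1.242
vertex -2.777 0.141 0.56
vertex -2.409 0.379 1.446
endloop
endfacet
facet normal -0.609 0.752 0.251
outer loop
vertex 1.527 3.614 1.708
vertex 2.544 4.576 1.294
vertex 1.209 3.616 0.93
endloop
endfacet
facet normal -0.697 -0.659 0.283
outer loop
vertex 2.336 2.224 0.466
vertex 1.527 3.614 1.708
vertex 1.209 3.616 0.93
endloop
endfacet
facet normal -0.609 0.752 0.251
outer loop
vertex 1.209 3.616 0.93
vertex 2.544 4.576 1.294
vertex 2.226 4.578 0.517
endloop
endfacet
facet normal -0.378 0.002 -0.926
outer loop
vertex 2.226 4.578 0.517
vertex 2.336 2.224 0.466
vertex 1.209 3.616 0.93
endloop
endfacet
facet normal 0.379 -0.002 0.926
outer loop
vertex 1.527 3.614 1.708
vertex 3.671 3.184 0.83
vertex 2.544 4.576 1.294
endloop
endfacet
facet normal -0.697 -0.659 0.283
outer loop
vertex 2.654 2.222 1.243
vertex 1.527 3.614 1.708
vertex 2.336 2.224 0.466
endloop
endfacet
facet normal 0.378 -0.003 0.926
outer loop
vertex 2.654 2.222 1.243
vertex 3.671 3.184 0.83
vertex 1.527 3.614 1.708
endloop
endfacet
facet normal 0.697 0.659 -0.284
outer loop
vertex 2.544 4.576 1.294
vertex 3.671 3.184 0.83
vertex 2.226 4.578 0.517
endloop
endfacet
facet normal -0.379 0.002 -0.925
outer loop
vertex 3.353 3.186 0.052
vertex 2.336 2.224 0.466
vertex 2.226 4.578 0.517
endloop
endfacet
facet normal 0.697 0.659 -0.283
outer loop
vertex 2.226 4.578 0.517
vertex 3.671 3.184 0.83
vertex 3.353 3.186 0.052
endloop
endfacet
facet normal 0.609 -0.752 -0.251
outer loop
vertex 3.353 3.186 0.052
vertex 2.654 2.222 1.243
vertex 2.336 2.224 0.466
endloop
endfacet
facet normal 0.609 -0.752 -0.251
outer loop
vertex 3.671 3.184 0.83
vertex 2.654 2.222 1.243
vertex 3.353 3.186 0.052
endloop
endfacet

endsolid


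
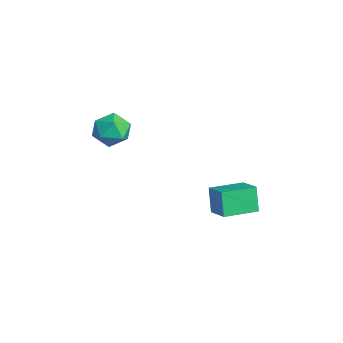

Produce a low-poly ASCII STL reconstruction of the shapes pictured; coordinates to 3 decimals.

solid 
facet normal -0.918 -0.145 -0.369
outer loop
vertex -3.329 1.894 -3.311
vertex -3.57 3.92 -3.509
vertex -2.716 1.821 -4.808
endloop
endfacet
facet normal 0.117 -0.988 0.096
outer loop
vertex -1.33 2.04 -4.251
vertex -3.329 1.894 -3.311
vertex -2.716 1.821 -4.808
endloop
endfacet
facet normal -0.918 -0.145 -0.369
outer loop
vertex -2.716 1.821 -4.808
vertex -3.57 3.92 -3.509
vertex -2.957 3.847 -5.006
endloop
endfacet
facet normal 0.379 -0.045 -0.924
outer loop
vertex -2.957 3.847 -5.006
vertex -1.33 2.04 -4.251
vertex -2.716 1.821 -4.808
endloop
endfacet
facet normal -0.379 0.045 0.924
outer loop
vertex -3.329 1.894 -3.311
vertex -2.184 4.139 -2.952
vertex -3.57 3.92 -3.509
endloop
endfacet
facet normal 0.117 -0.988 0.096
outer loop
vertex -1.943 2.113 -2.754
vertex -3.329 1.894 -3.311
vertex -1.33 2.04 -4.251
endloop
endfacet
facet normal -0.379 0.045 0.924
outer loop
vertex -1.943 2.113 -2.754
vertex -2.184 4.139 -2.952
vertex -3.329 1.894 -3.311
endloop
endfacet
facet normal -0.117 0.988 -0.096
outer loop
vertex -3.57 3.92 -3.509
vertex -2.184 4.139 -2.952
vertex -2.957 3.847 -5.006
endloop
endfacet
facet normal 0.379 -0.045 -0.924
outer loop
vertex -1.571 4.066 -4.449
vertex -1.33 2.04 -4.251
vertex -2.957 3.847 -5.006
endloop
endfacet
facet normal -0.117 0.988 -0.096
outer loop
vertex -2.957 3.847 -5.006
vertex -2.184 4.139 -2.952
vertex -1.571 4.066 -4.449
endloop
endfacet
facet normal 0.918 0.145 0.369
outer loop
vertex -1.571 4.066 -4.449
vertex -1.943 2.113 -2.754
vertex -1.33 2.04 -4.251
endloop
endfacet
facet normal 0.918 0.145 0.369
outer loop
vertex -2.184 4.139 -2.952
vertex -1.943 2.113 -2.754
vertex -1.571 4.066 -4.449
endloop
endfacet
facet normal -0.380 0.794 0.474
outer loop
vertex -3.503 -2.747 2.642
vertex -3.293 -3.238 3.633
vertex -2.515 -2.58 3.155
endloop
endfacet
facet normal -0.089 0.985 -0.149
outer loop
vertex -3.503 -2.747 2.642
vertex -2.515 -2.58 3.155
vertex -2.55 -2.751 2.044
endloop
endfacet
facet normal -0.416 0.619 -0.667
outer loop
vertex -3.503 -2.747 2.642
vertex -2.55 -2.751 2.044
vertex -3.349 -3.514 1.834
endloop
endfacet
facet normal -0.910 0.200 -0.364
outer loop
vertex -3.503 -2.747 2.642
vertex -3.349 -3.514 1.834
vertex -3.808 -3.816 2.816
endloop
endfacet
facet normal -0.888 0.309 0.341
outer loop
vertex -3.503 -2.747 2.642
vertex -3.808 -3.816 2.816
vertex -3.293 -3.238 3.633
endloop
endfacet
facet normal 0.597 0.790 -0.140
outer loop
vertex -2.55 -2.751 2.044
vertex -2.515 -2.58 3.155
vertex -1.752 -3.244 2.664
endloop
endfacet
facet normal 0.126 0.481 0.868
outer loop
vertex -2.515 -2.58 3.155
vertex -3.293 -3.238 3.633
vertex -2.211 -3.546 3.646
endloop
endfacet
facet normal -0.694 -0.304 0.652
outer loop
vertex -3.293 -3.238 3.633
vertex -3.808 -3.816 2.816
vertex -3.01 -4.309 3.436
endloop
endfacet
facet normal -0.730 -0.478 -0.488
outer loop
vertex -3.808 -3.816 2.816
vertex -3.349 -3.514 1.834
vertex -3.045 -4.48 2.325
endloop
endfacet
facet normal 0.068 0.198 -0.978
outer loop
vertex -3.349 -3.514 1.834
vertex -2.55 -2.751 2.044
vertex -2.267 -3.822 1.847
endloop
endfacet
facet normal 0.910 -0.200 0.364
outer loop
vertex -2.057 -4.313 2.838
vertex -1.752 -3.244 2.664
vertex -2.211 -3.546 3.646
endloop
endfacet
facet normal 0.416 -0.619 0.667
outer loop
vertex -2.057 -4.313 2.838
vertex -2.211 -3.546 3.646
vertex -3.01 -4.309 3.436
endloop
endfacet
facet normal 0.089 -0.985 0.149
outer loop
vertex -2.057 -4.313 2.838
vertex -3.01 -4.309 3.436
vertex -3.045 -4.48 2.325
endloop
endfacet
facet normal 0.380 -0.794 -0.474
outer loop
vertex -2.057 -4.313 2.838
vertex -3.045 -4.48 2.325
vertex -2.267 -3.822 1.847
endloop
endfacet
facet normal 0.888 -0.309 -0.341
outer loop
vertex -2.057 -4.313 2.838
vertex -2.267 -3.822 1.847
vertex -1.752 -3.244 2.664
endloop
endfacet
facet normal 0.730 0.478 0.488
outer loop
vertex -2.211 -3.546 3.646
vertex -1.752 -3.244 2.664
vertex -2.515 -2.58 3.155
endloop
endfacet
facet normal -0.068 -0.198 0.978
outer loop
vertex -3.01 -4.309 3.436
vertex -2.211 -3.546 3.646
vertex -3.293 -3.238 3.633
endloop
endfacet
facet normal -0.597 -0.790 0.140
outer loop
vertex -3.045 -4.48 2.325
vertex -3.01 -4.309 3.436
vertex -3.808 -3.816 2.816
endloop
endfacet
facet normal -0.126 -0.481 -0.868
outer loop
vertex -2.267 -3.822 1.847
vertex -3.045 -4.48 2.325
vertex -3.349 -3.514 1.834
endloop
endfacet
facet normal 0.694 0.304 -0.652
outer loop
vertex -1.752 -3.244 2.664
vertex -2.267 -3.822 1.847
vertex -2.55 -2.751 2.044
endloop
endfacet

endsolid


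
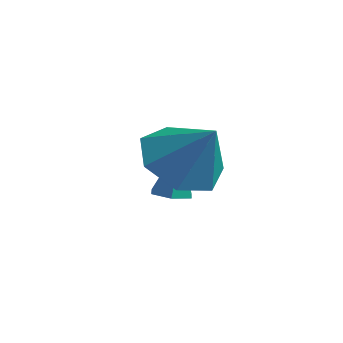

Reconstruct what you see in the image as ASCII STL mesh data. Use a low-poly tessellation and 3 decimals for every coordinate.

solid 
facet normal 0.013 -0.267 -0.964
outer loop
vertex -1.179 3.117 -4.057
vertex -1.471 3.554 -4.182
vertex -0.931 3.58 -4.182
endloop
endfacet
facet normal 0.846 -0.343 0.407
outer loop
vertex -1.179 3.117 -4.057
vertex -0.931 3.58 -4.182
vertex -1.489 3.966 -2.698
endloop
endfacet
facet normal 0.013 -0.267 -0.964
outer loop
vertex -0.931 3.58 -4.182
vertex -1.471 3.554 -4.182
vertex -1.223 4.017 -4.307
endloop
endfacet
facet normal 0.801 0.579 0.151
outer loop
vertex -0.931 3.58 -4.182
vertex -1.223 4.017 -4.307
vertex -1.489 3.966 -2.698
endloop
endfacet
facet normal 0.013 -0.267 -0.964
outer loop
vertex -1.223 4.017 -4.307
vertex -1.471 3.554 -4.182
vertex -1.762 3.991 -4.307
endloop
endfacet
facet normal -0.048 0.999 0.024
outer loop
vertex -1.223 4.017 -4.307
vertex -1.762 3.991 -4.307
vertex -1.489 3.966 -2.698
endloop
endfacet
facet normal 0.012 -0.268 -0.963
outer loop
vertex -1.762 3.991 -4.307
vertex -1.471 3.554 -4.182
vertex -2.01 3.527 -4.181
endloop
endfacet
facet normal -0.854 0.498 0.153
outer loop
vertex -1.762 3.991 -4.307
vertex -2.01 3.527 -4.181
vertex -1.489 3.966 -2.698
endloop
endfacet
facet normal 0.012 -0.268 -0.963
outer loop
vertex -2.01 3.527 -4.181
vertex -1.471 3.554 -4.182
vertex -1.718 3.091 -4.056
endloop
endfacet
facet normal -0.808 -0.424 0.409
outer loop
vertex -2.01 3.527 -4.181
vertex -1.718 3.091 -4.056
vertex -1.489 3.966 -2.698
endloop
endfacet
facet normal 0.011 -0.268 -0.963
outer loop
vertex -1.718 3.091 -4.056
vertex -1.471 3.554 -4.182
vertex -1.179 3.117 -4.057
endloop
endfacet
facet normal 0.042 -0.843 0.536
outer loop
vertex -1.718 3.091 -4.056
vertex -1.179 3.117 -4.057
vertex -1.489 3.966 -2.698
endloop
endfacet
facet normal -0.623 0.030 -0.782
outer loop
vertex 0.726 2.328 -2.181
vertex 0.152 1.532 -1.755
vertex 0.034 2.587 -1.62
endloop
endfacet
facet normal 0.539 0.786 0.302
outer loop
vertex 0.726 2.328 -2.181
vertex 0.034 2.587 -1.62
vertex 1.068 1.488 -0.605
endloop
endfacet
facet normal -0.623 0.030 -0.782
outer loop
vertex 0.034 2.587 -1.62
vertex 0.152 1.532 -1.755
vertex -0.57 2.052 -1.16
endloop
endfacet
facet normal -0.023 0.667 0.745
outer loop
vertex 0.034 2.587 -1.62
vertex -0.57 2.052 -1.16
vertex 1.068 1.488 -0.605
endloop
endfacet
facet normal -0.623 0.030 -0.782
outer loop
vertex -0.57 2.052 -1.16
vertex 0.152 1.532 -1.755
vertex -0.629 1.125 -1.148
endloop
endfacet
facet normal -0.311 0.032 0.950
outer loop
vertex -0.57 2.052 -1.16
vertex -0.629 1.125 -1.148
vertex 1.068 1.488 -0.605
endloop
endfacet
facet normal -0.623 0.030 -0.782
outer loop
vertex -0.629 1.125 -1.148
vertex 0.152 1.532 -1.755
vertex -0.1 0.505 -1.593
endloop
endfacet
facet normal -0.107 -0.639 0.762
outer loop
vertex -0.629 1.125 -1.148
vertex -0.1 0.505 -1.593
vertex 1.068 1.488 -0.605
endloop
endfacet
facet normal -0.623 0.030 -0.782
outer loop
vertex -0.1 0.505 -1.593
vertex 0.152 1.532 -1.755
vertex 0.619 0.659 -2.16
endloop
endfacet
facet normal 0.435 -0.841 0.323
outer loop
vertex -0.1 0.505 -1.593
vertex 0.619 0.659 -2.16
vertex 1.068 1.488 -0.605
endloop
endfacet
facet normal -0.622 0.030 -0.782
outer loop
vertex 0.619 0.659 -2.16
vertex 0.152 1.532 -1.755
vertex 0.987 1.47 -2.422
endloop
endfacet
facet normal 0.906 -0.423 -0.036
outer loop
vertex 0.619 0.659 -2.16
vertex 0.987 1.47 -2.422
vertex 1.068 1.488 -0.605
endloop
endfacet
facet normal -0.622 0.030 -0.782
outer loop
vertex 0.987 1.47 -2.422
vertex 0.152 1.532 -1.755
vertex 0.726 2.328 -2.181
endloop
endfacet
facet normal 0.952 0.302 -0.045
outer loop
vertex 0.987 1.47 -2.422
vertex 0.726 2.328 -2.181
vertex 1.068 1.488 -0.605
endloop
endfacet

endsolid


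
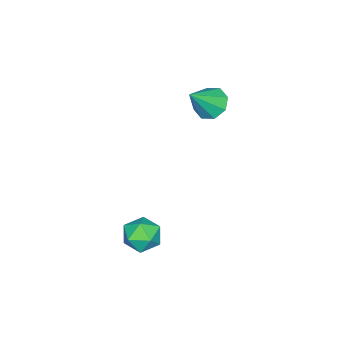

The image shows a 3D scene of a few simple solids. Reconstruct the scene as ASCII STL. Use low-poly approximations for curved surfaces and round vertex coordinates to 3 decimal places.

solid 
facet normal -0.459 0.142 0.877
outer loop
vertex 3.314 0.221 -2.566
vertex 3.112 -0.724 -2.519
vertex 3.937 -0.386 -2.142
endloop
endfacet
facet normal 0.066 0.616 0.785
outer loop
vertex 3.314 0.221 -2.566
vertex 3.937 -0.386 -2.142
vertex 4.264 0.316 -2.721
endloop
endfacet
facet normal -0.068 0.980 0.185
outer loop
vertex 3.314 0.221 -2.566
vertex 4.264 0.316 -2.721
vertex 3.642 0.412 -3.456
endloop
endfacet
facet normal -0.676 0.731 -0.092
outer loop
vertex 3.314 0.221 -2.566
vertex 3.642 0.412 -3.456
vertex 2.93 -0.231 -3.331
endloop
endfacet
facet normal -0.918 0.213 0.335
outer loop
vertex 3.314 0.221 -2.566
vertex 2.93 -0.231 -3.331
vertex 3.112 -0.724 -2.519
endloop
endfacet
facet normal 0.675 0.257 0.692
outer loop
vertex 4.264 0.316 -2.721
vertex 3.937 -0.386 -2.142
vertex 4.65 -0.569 -2.769
endloop
endfacet
facet normal -0.175 -0.512 0.841
outer loop
vertex 3.937 -0.386 -2.142
vertex 3.112 -0.724 -2.519
vertex 3.938 -1.212 -2.644
endloop
endfacet
facet normal -0.917 -0.398 -0.036
outer loop
vertex 3.112 -0.724 -2.519
vertex 2.93 -0.231 -3.331
vertex 3.316 -1.116 -3.379
endloop
endfacet
facet normal -0.526 0.441 -0.727
outer loop
vertex 2.93 -0.231 -3.331
vertex 3.642 0.412 -3.456
vertex 3.643 -0.414 -3.958
endloop
endfacet
facet normal 0.457 0.845 -0.277
outer loop
vertex 3.642 0.412 -3.456
vertex 4.264 0.316 -2.721
vertex 4.468 -0.076 -3.581
endloop
endfacet
facet normal 0.676 -0.731 0.092
outer loop
vertex 4.266 -1.021 -3.534
vertex 4.65 -0.569 -2.769
vertex 3.938 -1.212 -2.644
endloop
endfacet
facet normal 0.068 -0.980 -0.185
outer loop
vertex 4.266 -1.021 -3.534
vertex 3.938 -1.212 -2.644
vertex 3.316 -1.116 -3.379
endloop
endfacet
facet normal -0.066 -0.616 -0.785
outer loop
vertex 4.266 -1.021 -3.534
vertex 3.316 -1.116 -3.379
vertex 3.643 -0.414 -3.958
endloop
endfacet
facet normal 0.459 -0.142 -0.877
outer loop
vertex 4.266 -1.021 -3.534
vertex 3.643 -0.414 -3.958
vertex 4.468 -0.076 -3.581
endloop
endfacet
facet normal 0.918 -0.213 -0.335
outer loop
vertex 4.266 -1.021 -3.534
vertex 4.468 -0.076 -3.581
vertex 4.65 -0.569 -2.769
endloop
endfacet
facet normal 0.526 -0.441 0.727
outer loop
vertex 3.938 -1.212 -2.644
vertex 4.65 -0.569 -2.769
vertex 3.937 -0.386 -2.142
endloop
endfacet
facet normal -0.457 -0.845 0.277
outer loop
vertex 3.316 -1.116 -3.379
vertex 3.938 -1.212 -2.644
vertex 3.112 -0.724 -2.519
endloop
endfacet
facet normal -0.675 -0.257 -0.692
outer loop
vertex 3.643 -0.414 -3.958
vertex 3.316 -1.116 -3.379
vertex 2.93 -0.231 -3.331
endloop
endfacet
facet normal 0.175 0.512 -0.841
outer loop
vertex 4.468 -0.076 -3.581
vertex 3.643 -0.414 -3.958
vertex 3.642 0.412 -3.456
endloop
endfacet
facet normal 0.917 0.398 0.036
outer loop
vertex 4.65 -0.569 -2.769
vertex 4.468 -0.076 -3.581
vertex 4.264 0.316 -2.721
endloop
endfacet
facet normal -0.662 0.235 -0.712
outer loop
vertex -1.327 -0.394 1.035
vertex -1.962 -0.281 1.662
vertex -1.352 0.252 1.271
endloop
endfacet
facet normal 0.958 0.130 -0.255
outer loop
vertex -1.327 -0.394 1.035
vertex -1.352 0.252 1.271
vertex -0.778 -0.699 2.938
endloop
endfacet
facet normal -0.661 0.234 -0.712
outer loop
vertex -1.352 0.252 1.271
vertex -1.962 -0.281 1.662
vertex -1.734 0.587 1.736
endloop
endfacet
facet normal 0.736 0.665 0.126
outer loop
vertex -1.352 0.252 1.271
vertex -1.734 0.587 1.736
vertex -0.778 -0.699 2.938
endloop
endfacet
facet normal -0.662 0.235 -0.712
outer loop
vertex -1.734 0.587 1.736
vertex -1.962 -0.281 1.662
vertex -2.25 0.413 2.158
endloop
endfacet
facet normal 0.245 0.753 0.611
outer loop
vertex -1.734 0.587 1.736
vertex -2.25 0.413 2.158
vertex -0.778 -0.699 2.938
endloop
endfacet
facet normal -0.661 0.235 -0.712
outer loop
vertex -2.25 0.413 2.158
vertex -1.962 -0.281 1.662
vertex -2.597 -0.167 2.289
endloop
endfacet
facet normal -0.226 0.341 0.912
outer loop
vertex -2.25 0.413 2.158
vertex -2.597 -0.167 2.289
vertex -0.778 -0.699 2.938
endloop
endfacet
facet normal -0.662 0.233 -0.713
outer loop
vertex -2.597 -0.167 2.289
vertex -1.962 -0.281 1.662
vertex -2.572 -0.814 2.054
endloop
endfacet
facet normal -0.401 -0.326 0.856
outer loop
vertex -2.597 -0.167 2.289
vertex -2.572 -0.814 2.054
vertex -0.778 -0.699 2.938
endloop
endfacet
facet normal -0.662 0.234 -0.712
outer loop
vertex -2.572 -0.814 2.054
vertex -1.962 -0.281 1.662
vertex -2.19 -1.148 1.589
endloop
endfacet
facet normal -0.178 -0.863 0.473
outer loop
vertex -2.572 -0.814 2.054
vertex -2.19 -1.148 1.589
vertex -0.778 -0.699 2.938
endloop
endfacet
facet normal -0.661 0.234 -0.713
outer loop
vertex -2.19 -1.148 1.589
vertex -1.962 -0.281 1.662
vertex -1.674 -0.975 1.167
endloop
endfacet
facet normal 0.311 -0.950 -0.009
outer loop
vertex -2.19 -1.148 1.589
vertex -1.674 -0.975 1.167
vertex -0.778 -0.699 2.938
endloop
endfacet
facet normal -0.662 0.233 -0.712
outer loop
vertex -1.674 -0.975 1.167
vertex -1.962 -0.281 1.662
vertex -1.327 -0.394 1.035
endloop
endfacet
facet normal 0.783 -0.538 -0.312
outer loop
vertex -1.674 -0.975 1.167
vertex -1.327 -0.394 1.035
vertex -0.778 -0.699 2.938
endloop
endfacet

endsolid


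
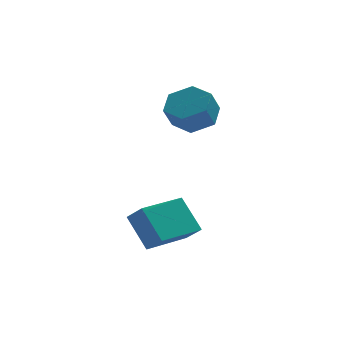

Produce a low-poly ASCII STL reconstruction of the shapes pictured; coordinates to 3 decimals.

solid 
facet normal -0.348 0.584 0.733
outer loop
vertex -0.956 -0.495 -0.658
vertex 0.811 0.706 -0.777
vertex -1.458 0.167 -1.424
endloop
endfacet
facet normal -0.826 -0.561 0.056
outer loop
vertex -0.831 -0.886 -2.743
vertex -0.956 -0.495 -0.658
vertex -1.458 0.167 -1.424
endloop
endfacet
facet normal -0.348 0.585 0.732
outer loop
vertex -1.458 0.167 -1.424
vertex 0.811 0.706 -0.777
vertex 0.31 1.368 -1.544
endloop
endfacet
facet normal -0.444 0.586 -0.678
outer loop
vertex 0.31 1.368 -1.544
vertex -0.831 -0.886 -2.743
vertex -1.458 0.167 -1.424
endloop
endfacet
facet normal 0.444 -0.586 0.678
outer loop
vertex -0.956 -0.495 -0.658
vertex 1.438 -0.347 -2.096
vertex 0.811 0.706 -0.777
endloop
endfacet
facet normal -0.826 -0.561 0.056
outer loop
vertex -0.33 -1.548 -1.976
vertex -0.956 -0.495 -0.658
vertex -0.831 -0.886 -2.743
endloop
endfacet
facet normal 0.444 -0.585 0.678
outer loop
vertex -0.33 -1.548 -1.976
vertex 1.438 -0.347 -2.096
vertex -0.956 -0.495 -0.658
endloop
endfacet
facet normal 0.826 0.561 -0.055
outer loop
vertex 0.811 0.706 -0.777
vertex 1.438 -0.347 -2.096
vertex 0.31 1.368 -1.544
endloop
endfacet
facet normal -0.444 0.586 -0.678
outer loop
vertex 0.936 0.315 -2.862
vertex -0.831 -0.886 -2.743
vertex 0.31 1.368 -1.544
endloop
endfacet
facet normal 0.826 0.561 -0.056
outer loop
vertex 0.31 1.368 -1.544
vertex 1.438 -0.347 -2.096
vertex 0.936 0.315 -2.862
endloop
endfacet
facet normal 0.348 -0.585 -0.732
outer loop
vertex 0.936 0.315 -2.862
vertex -0.33 -1.548 -1.976
vertex -0.831 -0.886 -2.743
endloop
endfacet
facet normal 0.347 -0.585 -0.733
outer loop
vertex 1.438 -0.347 -2.096
vertex -0.33 -1.548 -1.976
vertex 0.936 0.315 -2.862
endloop
endfacet
facet normal 0.366 0.406 -0.837
outer loop
vertex 2.589 3.237 2.113
vertex 1.955 4.1 2.255
vertex 2.947 4.083 2.68
endloop
endfacet
facet normal 0.870 -0.470 0.152
outer loop
vertex 2.589 3.237 2.113
vertex 2.947 4.083 2.68
vertex 2.139 2.737 3.143
endloop
endfacet
facet normal 0.870 -0.470 0.151
outer loop
vertex 2.139 2.737 3.143
vertex 2.947 4.083 2.68
vertex 2.498 3.583 3.71
endloop
endfacet
facet normal -0.365 -0.406 0.838
outer loop
vertex 2.139 2.737 3.143
vertex 2.498 3.583 3.71
vertex 1.505 3.6 3.285
endloop
endfacet
facet normal 0.366 0.407 -0.837
outer loop
vertex 2.947 4.083 2.68
vertex 1.955 4.1 2.255
vertex 2.313 4.946 2.823
endloop
endfacet
facet normal 0.723 0.443 0.530
outer loop
vertex 2.947 4.083 2.68
vertex 2.313 4.946 2.823
vertex 2.498 3.583 3.71
endloop
endfacet
facet normal 0.722 0.443 0.531
outer loop
vertex 2.498 3.583 3.71
vertex 2.313 4.946 2.823
vertex 1.864 4.446 3.852
endloop
endfacet
facet normal -0.365 -0.406 0.838
outer loop
vertex 2.498 3.583 3.71
vertex 1.864 4.446 3.852
vertex 1.505 3.6 3.285
endloop
endfacet
facet normal 0.366 0.407 -0.837
outer loop
vertex 2.313 4.946 2.823
vertex 1.955 4.1 2.255
vertex 1.321 4.963 2.397
endloop
endfacet
facet normal -0.147 0.913 0.380
outer loop
vertex 2.313 4.946 2.823
vertex 1.321 4.963 2.397
vertex 1.864 4.446 3.852
endloop
endfacet
facet normal -0.147 0.914 0.379
outer loop
vertex 1.864 4.446 3.852
vertex 1.321 4.963 2.397
vertex 0.871 4.463 3.427
endloop
endfacet
facet normal -0.365 -0.406 0.838
outer loop
vertex 1.864 4.446 3.852
vertex 0.871 4.463 3.427
vertex 1.505 3.6 3.285
endloop
endfacet
facet normal 0.365 0.406 -0.838
outer loop
vertex 1.321 4.963 2.397
vertex 1.955 4.1 2.255
vertex 0.962 4.117 1.83
endloop
endfacet
facet normal -0.869 0.470 -0.151
outer loop
vertex 1.321 4.963 2.397
vertex 0.962 4.117 1.83
vertex 0.871 4.463 3.427
endloop
endfacet
facet normal -0.870 0.469 -0.151
outer loop
vertex 0.871 4.463 3.427
vertex 0.962 4.117 1.83
vertex 0.513 3.617 2.86
endloop
endfacet
facet normal -0.366 -0.406 0.837
outer loop
vertex 0.871 4.463 3.427
vertex 0.513 3.617 2.86
vertex 1.505 3.6 3.285
endloop
endfacet
facet normal 0.365 0.406 -0.838
outer loop
vertex 0.962 4.117 1.83
vertex 1.955 4.1 2.255
vertex 1.596 3.254 1.688
endloop
endfacet
facet normal -0.723 -0.444 -0.530
outer loop
vertex 0.962 4.117 1.83
vertex 1.596 3.254 1.688
vertex 0.513 3.617 2.86
endloop
endfacet
facet normal -0.723 -0.443 -0.531
outer loop
vertex 0.513 3.617 2.86
vertex 1.596 3.254 1.688
vertex 1.147 2.754 2.717
endloop
endfacet
facet normal -0.366 -0.407 0.837
outer loop
vertex 0.513 3.617 2.86
vertex 1.147 2.754 2.717
vertex 1.505 3.6 3.285
endloop
endfacet
facet normal 0.365 0.406 -0.838
outer loop
vertex 1.596 3.254 1.688
vertex 1.955 4.1 2.255
vertex 2.589 3.237 2.113
endloop
endfacet
facet normal 0.147 -0.913 -0.380
outer loop
vertex 1.596 3.254 1.688
vertex 2.589 3.237 2.113
vertex 1.147 2.754 2.717
endloop
endfacet
facet normal 0.147 -0.914 -0.379
outer loop
vertex 1.147 2.754 2.717
vertex 2.589 3.237 2.113
vertex 2.139 2.737 3.143
endloop
endfacet
facet normal -0.366 -0.407 0.837
outer loop
vertex 1.147 2.754 2.717
vertex 2.139 2.737 3.143
vertex 1.505 3.6 3.285
endloop
endfacet

endsolid


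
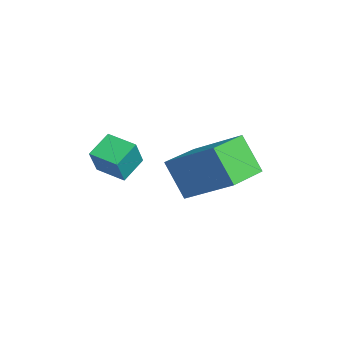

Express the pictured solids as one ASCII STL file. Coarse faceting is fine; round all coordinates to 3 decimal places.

solid 
facet normal -0.675 0.728 -0.119
outer loop
vertex 2.138 -0.555 -0.755
vertex 3.363 0.773 0.429
vertex 2.903 -0.065 -2.096
endloop
endfacet
facet normal -0.567 -0.615 -0.548
outer loop
vertex 4.077 -1.333 -1.889
vertex 2.138 -0.555 -0.755
vertex 2.903 -0.065 -2.096
endloop
endfacet
facet normal -0.674 0.729 -0.119
outer loop
vertex 2.903 -0.065 -2.096
vertex 3.363 0.773 0.429
vertex 4.129 1.263 -0.912
endloop
endfacet
facet normal 0.472 0.302 -0.828
outer loop
vertex 4.129 1.263 -0.912
vertex 4.077 -1.333 -1.889
vertex 2.903 -0.065 -2.096
endloop
endfacet
facet normal -0.472 -0.302 0.828
outer loop
vertex 2.138 -0.555 -0.755
vertex 4.537 -0.495 0.636
vertex 3.363 0.773 0.429
endloop
endfacet
facet normal -0.567 -0.614 -0.548
outer loop
vertex 3.311 -1.823 -0.548
vertex 2.138 -0.555 -0.755
vertex 4.077 -1.333 -1.889
endloop
endfacet
facet normal -0.473 -0.302 0.828
outer loop
vertex 3.311 -1.823 -0.548
vertex 4.537 -0.495 0.636
vertex 2.138 -0.555 -0.755
endloop
endfacet
facet normal 0.567 0.615 0.548
outer loop
vertex 3.363 0.773 0.429
vertex 4.537 -0.495 0.636
vertex 4.129 1.263 -0.912
endloop
endfacet
facet normal 0.473 0.302 -0.828
outer loop
vertex 5.302 -0.005 -0.705
vertex 4.077 -1.333 -1.889
vertex 4.129 1.263 -0.912
endloop
endfacet
facet normal 0.567 0.614 0.548
outer loop
vertex 4.129 1.263 -0.912
vertex 4.537 -0.495 0.636
vertex 5.302 -0.005 -0.705
endloop
endfacet
facet normal 0.675 -0.729 0.119
outer loop
vertex 5.302 -0.005 -0.705
vertex 3.311 -1.823 -0.548
vertex 4.077 -1.333 -1.889
endloop
endfacet
facet normal 0.675 -0.729 0.119
outer loop
vertex 4.537 -0.495 0.636
vertex 3.311 -1.823 -0.548
vertex 5.302 -0.005 -0.705
endloop
endfacet
facet normal -0.550 0.689 0.471
outer loop
vertex 2.119 -3.441 0.338
vertex 2.943 -2.681 0.189
vertex 1.618 -3.107 -0.735
endloop
endfacet
facet normal -0.730 -0.671 0.132
outer loop
vertex 2.217 -3.859 -1.249
vertex 2.119 -3.441 0.338
vertex 1.618 -3.107 -0.735
endloop
endfacet
facet normal -0.550 0.689 0.471
outer loop
vertex 1.618 -3.107 -0.735
vertex 2.943 -2.681 0.189
vertex 2.441 -2.348 -0.884
endloop
endfacet
facet normal -0.408 0.271 -0.872
outer loop
vertex 2.441 -2.348 -0.884
vertex 2.217 -3.859 -1.249
vertex 1.618 -3.107 -0.735
endloop
endfacet
facet normal 0.408 -0.271 0.872
outer loop
vertex 2.119 -3.441 0.338
vertex 3.542 -3.433 -0.325
vertex 2.943 -2.681 0.189
endloop
endfacet
facet normal -0.728 -0.672 0.132
outer loop
vertex 2.719 -4.192 -0.176
vertex 2.119 -3.441 0.338
vertex 2.217 -3.859 -1.249
endloop
endfacet
facet normal 0.408 -0.271 0.872
outer loop
vertex 2.719 -4.192 -0.176
vertex 3.542 -3.433 -0.325
vertex 2.119 -3.441 0.338
endloop
endfacet
facet normal 0.729 0.671 -0.133
outer loop
vertex 2.943 -2.681 0.189
vertex 3.542 -3.433 -0.325
vertex 2.441 -2.348 -0.884
endloop
endfacet
facet normal -0.408 0.271 -0.872
outer loop
vertex 3.041 -3.099 -1.398
vertex 2.217 -3.859 -1.249
vertex 2.441 -2.348 -0.884
endloop
endfacet
facet normal 0.729 0.672 -0.131
outer loop
vertex 2.441 -2.348 -0.884
vertex 3.542 -3.433 -0.325
vertex 3.041 -3.099 -1.398
endloop
endfacet
facet normal 0.550 -0.689 -0.471
outer loop
vertex 3.041 -3.099 -1.398
vertex 2.719 -4.192 -0.176
vertex 2.217 -3.859 -1.249
endloop
endfacet
facet normal 0.550 -0.689 -0.471
outer loop
vertex 3.542 -3.433 -0.325
vertex 2.719 -4.192 -0.176
vertex 3.041 -3.099 -1.398
endloop
endfacet

endsolid


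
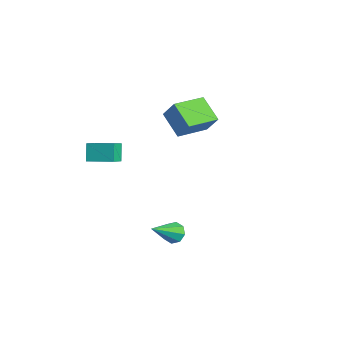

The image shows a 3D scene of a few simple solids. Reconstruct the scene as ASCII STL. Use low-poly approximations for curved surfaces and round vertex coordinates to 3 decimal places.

solid 
facet normal -0.214 0.701 -0.680
outer loop
vertex 2.847 -1.869 1.188
vertex 2.548 -1.549 1.612
vertex 3.124 -1.567 1.412
endloop
endfacet
facet normal 0.805 -0.467 -0.366
outer loop
vertex 2.847 -1.869 1.188
vertex 3.124 -1.567 1.412
vertex 3.012 -3.071 3.088
endloop
endfacet
facet normal -0.214 0.702 -0.679
outer loop
vertex 3.124 -1.567 1.412
vertex 2.548 -1.549 1.612
vertex 3.063 -1.255 1.754
endloop
endfacet
facet normal 0.991 0.061 0.121
outer loop
vertex 3.124 -1.567 1.412
vertex 3.063 -1.255 1.754
vertex 3.012 -3.071 3.088
endloop
endfacet
facet normal -0.213 0.701 -0.680
outer loop
vertex 3.063 -1.255 1.754
vertex 2.548 -1.549 1.612
vertex 2.7 -1.115 2.012
endloop
endfacet
facet normal 0.626 0.450 0.637
outer loop
vertex 3.063 -1.255 1.754
vertex 2.7 -1.115 2.012
vertex 3.012 -3.071 3.088
endloop
endfacet
facet normal -0.213 0.701 -0.680
outer loop
vertex 2.7 -1.115 2.012
vertex 2.548 -1.549 1.612
vertex 2.248 -1.229 2.036
endloop
endfacet
facet normal -0.072 0.472 0.879
outer loop
vertex 2.7 -1.115 2.012
vertex 2.248 -1.229 2.036
vertex 3.012 -3.071 3.088
endloop
endfacet
facet normal -0.214 0.701 -0.681
outer loop
vertex 2.248 -1.229 2.036
vertex 2.548 -1.549 1.612
vertex 1.972 -1.531 1.812
endloop
endfacet
facet normal -0.698 0.114 0.707
outer loop
vertex 2.248 -1.229 2.036
vertex 1.972 -1.531 1.812
vertex 3.012 -3.071 3.088
endloop
endfacet
facet normal -0.215 0.700 -0.681
outer loop
vertex 1.972 -1.531 1.812
vertex 2.548 -1.549 1.612
vertex 2.033 -1.844 1.471
endloop
endfacet
facet normal -0.883 -0.413 0.221
outer loop
vertex 1.972 -1.531 1.812
vertex 2.033 -1.844 1.471
vertex 3.012 -3.071 3.088
endloop
endfacet
facet normal -0.215 0.701 -0.680
outer loop
vertex 2.033 -1.844 1.471
vertex 2.548 -1.549 1.612
vertex 2.395 -1.984 1.212
endloop
endfacet
facet normal -0.520 -0.802 -0.294
outer loop
vertex 2.033 -1.844 1.471
vertex 2.395 -1.984 1.212
vertex 3.012 -3.071 3.088
endloop
endfacet
facet normal -0.214 0.701 -0.680
outer loop
vertex 2.395 -1.984 1.212
vertex 2.548 -1.549 1.612
vertex 2.847 -1.869 1.188
endloop
endfacet
facet normal 0.181 -0.824 -0.537
outer loop
vertex 2.395 -1.984 1.212
vertex 2.847 -1.869 1.188
vertex 3.012 -3.071 3.088
endloop
endfacet
facet normal -0.453 -0.253 -0.855
outer loop
vertex -4.845 2.417 3.366
vertex -5.061 4.304 2.923
vertex -3.421 2.403 2.616
endloop
endfacet
facet normal 0.110 -0.968 0.227
outer loop
vertex -2.859 2.716 3.677
vertex -4.845 2.417 3.366
vertex -3.421 2.403 2.616
endloop
endfacet
facet normal -0.453 -0.252 -0.855
outer loop
vertex -3.421 2.403 2.616
vertex -5.061 4.304 2.923
vertex -3.636 4.29 2.173
endloop
endfacet
facet normal 0.885 -0.009 -0.466
outer loop
vertex -3.636 4.29 2.173
vertex -2.859 2.716 3.677
vertex -3.421 2.403 2.616
endloop
endfacet
facet normal -0.885 0.008 0.466
outer loop
vertex -4.845 2.417 3.366
vertex -4.499 4.617 3.984
vertex -5.061 4.304 2.923
endloop
endfacet
facet normal 0.110 -0.968 0.227
outer loop
vertex -4.284 2.73 4.427
vertex -4.845 2.417 3.366
vertex -2.859 2.716 3.677
endloop
endfacet
facet normal -0.885 0.008 0.465
outer loop
vertex -4.284 2.73 4.427
vertex -4.499 4.617 3.984
vertex -4.845 2.417 3.366
endloop
endfacet
facet normal -0.110 0.968 -0.227
outer loop
vertex -5.061 4.304 2.923
vertex -4.499 4.617 3.984
vertex -3.636 4.29 2.173
endloop
endfacet
facet normal 0.885 -0.008 -0.466
outer loop
vertex -3.075 4.603 3.234
vertex -2.859 2.716 3.677
vertex -3.636 4.29 2.173
endloop
endfacet
facet normal -0.110 0.968 -0.227
outer loop
vertex -3.636 4.29 2.173
vertex -4.499 4.617 3.984
vertex -3.075 4.603 3.234
endloop
endfacet
facet normal 0.453 0.253 0.855
outer loop
vertex -3.075 4.603 3.234
vertex -4.284 2.73 4.427
vertex -2.859 2.716 3.677
endloop
endfacet
facet normal 0.453 0.252 0.855
outer loop
vertex -4.499 4.617 3.984
vertex -4.284 2.73 4.427
vertex -3.075 4.603 3.234
endloop
endfacet
facet normal -0.460 0.643 -0.613
outer loop
vertex -5.036 -1.492 2.703
vertex -4.019 -0.508 2.972
vertex -4.464 -1.859 1.889
endloop
endfacet
facet normal -0.706 -0.683 -0.188
outer loop
vertex -3.941 -2.592 2.588
vertex -5.036 -1.492 2.703
vertex -4.464 -1.859 1.889
endloop
endfacet
facet normal -0.460 0.643 -0.613
outer loop
vertex -4.464 -1.859 1.889
vertex -4.019 -0.508 2.972
vertex -3.448 -0.876 2.158
endloop
endfacet
facet normal 0.539 -0.347 -0.767
outer loop
vertex -3.448 -0.876 2.158
vertex -3.941 -2.592 2.588
vertex -4.464 -1.859 1.889
endloop
endfacet
facet normal -0.539 0.347 0.767
outer loop
vertex -5.036 -1.492 2.703
vertex -3.496 -1.241 3.671
vertex -4.019 -0.508 2.972
endloop
endfacet
facet normal -0.706 -0.683 -0.186
outer loop
vertex -4.512 -2.224 3.402
vertex -5.036 -1.492 2.703
vertex -3.941 -2.592 2.588
endloop
endfacet
facet normal -0.539 0.347 0.767
outer loop
vertex -4.512 -2.224 3.402
vertex -3.496 -1.241 3.671
vertex -5.036 -1.492 2.703
endloop
endfacet
facet normal 0.707 0.683 0.187
outer loop
vertex -4.019 -0.508 2.972
vertex -3.496 -1.241 3.671
vertex -3.448 -0.876 2.158
endloop
endfacet
facet normal 0.539 -0.347 -0.768
outer loop
vertex -2.924 -1.608 2.857
vertex -3.941 -2.592 2.588
vertex -3.448 -0.876 2.158
endloop
endfacet
facet normal 0.705 0.684 0.187
outer loop
vertex -3.448 -0.876 2.158
vertex -3.496 -1.241 3.671
vertex -2.924 -1.608 2.857
endloop
endfacet
facet normal 0.460 -0.643 0.613
outer loop
vertex -2.924 -1.608 2.857
vertex -4.512 -2.224 3.402
vertex -3.941 -2.592 2.588
endloop
endfacet
facet normal 0.460 -0.643 0.613
outer loop
vertex -3.496 -1.241 3.671
vertex -4.512 -2.224 3.402
vertex -2.924 -1.608 2.857
endloop
endfacet

endsolid


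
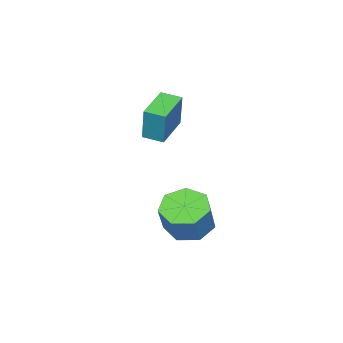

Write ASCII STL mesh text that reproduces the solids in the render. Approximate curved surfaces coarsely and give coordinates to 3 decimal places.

solid 
facet normal -0.959 -0.216 0.186
outer loop
vertex -1.862 -1.087 1.589
vertex -2.103 -0.125 1.462
vertex -2.132 -1.385 -0.145
endloop
endfacet
facet normal 0.241 -0.962 0.128
outer loop
vertex -0.397 -0.995 -0.482
vertex -1.862 -1.087 1.589
vertex -2.132 -1.385 -0.145
endloop
endfacet
facet normal -0.959 -0.215 0.186
outer loop
vertex -2.132 -1.385 -0.145
vertex -2.103 -0.125 1.462
vertex -2.373 -0.422 -0.273
endloop
endfacet
facet normal -0.152 -0.167 -0.974
outer loop
vertex -2.373 -0.422 -0.273
vertex -0.397 -0.995 -0.482
vertex -2.132 -1.385 -0.145
endloop
endfacet
facet normal 0.152 0.167 0.974
outer loop
vertex -1.862 -1.087 1.589
vertex -0.368 0.265 1.125
vertex -2.103 -0.125 1.462
endloop
endfacet
facet normal 0.240 -0.962 0.127
outer loop
vertex -0.127 -0.698 1.253
vertex -1.862 -1.087 1.589
vertex -0.397 -0.995 -0.482
endloop
endfacet
facet normal 0.151 0.167 0.974
outer loop
vertex -0.127 -0.698 1.253
vertex -0.368 0.265 1.125
vertex -1.862 -1.087 1.589
endloop
endfacet
facet normal -0.241 0.962 -0.127
outer loop
vertex -2.103 -0.125 1.462
vertex -0.368 0.265 1.125
vertex -2.373 -0.422 -0.273
endloop
endfacet
facet normal -0.151 -0.167 -0.974
outer loop
vertex -0.638 -0.033 -0.609
vertex -0.397 -0.995 -0.482
vertex -2.373 -0.422 -0.273
endloop
endfacet
facet normal -0.240 0.962 -0.128
outer loop
vertex -2.373 -0.422 -0.273
vertex -0.368 0.265 1.125
vertex -0.638 -0.033 -0.609
endloop
endfacet
facet normal 0.959 0.216 -0.186
outer loop
vertex -0.638 -0.033 -0.609
vertex -0.127 -0.698 1.253
vertex -0.397 -0.995 -0.482
endloop
endfacet
facet normal 0.959 0.215 -0.186
outer loop
vertex -0.368 0.265 1.125
vertex -0.127 -0.698 1.253
vertex -0.638 -0.033 -0.609
endloop
endfacet
facet normal -0.453 -0.167 -0.876
outer loop
vertex 3.505 2.997 -2.716
vertex 2.821 3.794 -2.514
vertex 3.767 3.837 -3.012
endloop
endfacet
facet normal 0.845 -0.392 -0.363
outer loop
vertex 3.505 2.997 -2.716
vertex 3.767 3.837 -3.012
vertex 4.244 3.269 -1.289
endloop
endfacet
facet normal 0.846 -0.390 -0.363
outer loop
vertex 4.244 3.269 -1.289
vertex 3.767 3.837 -3.012
vertex 4.505 4.11 -1.584
endloop
endfacet
facet normal 0.453 0.167 0.876
outer loop
vertex 4.244 3.269 -1.289
vertex 4.505 4.11 -1.584
vertex 3.559 4.066 -1.086
endloop
endfacet
facet normal -0.453 -0.167 -0.876
outer loop
vertex 3.767 3.837 -3.012
vertex 2.821 3.794 -2.514
vertex 3.316 4.645 -2.933
endloop
endfacet
facet normal 0.748 0.464 -0.475
outer loop
vertex 3.767 3.837 -3.012
vertex 3.316 4.645 -2.933
vertex 4.505 4.11 -1.584
endloop
endfacet
facet normal 0.748 0.464 -0.475
outer loop
vertex 4.505 4.11 -1.584
vertex 3.316 4.645 -2.933
vertex 4.054 4.918 -1.505
endloop
endfacet
facet normal 0.453 0.167 0.876
outer loop
vertex 4.505 4.11 -1.584
vertex 4.054 4.918 -1.505
vertex 3.559 4.066 -1.086
endloop
endfacet
facet normal -0.453 -0.167 -0.875
outer loop
vertex 3.316 4.645 -2.933
vertex 2.821 3.794 -2.514
vertex 2.492 4.811 -2.538
endloop
endfacet
facet normal 0.085 0.970 -0.229
outer loop
vertex 3.316 4.645 -2.933
vertex 2.492 4.811 -2.538
vertex 4.054 4.918 -1.505
endloop
endfacet
facet normal 0.086 0.969 -0.230
outer loop
vertex 4.054 4.918 -1.505
vertex 2.492 4.811 -2.538
vertex 3.231 5.084 -1.111
endloop
endfacet
facet normal 0.453 0.167 0.876
outer loop
vertex 4.054 4.918 -1.505
vertex 3.231 5.084 -1.111
vertex 3.559 4.066 -1.086
endloop
endfacet
facet normal -0.454 -0.167 -0.875
outer loop
vertex 2.492 4.811 -2.538
vertex 2.821 3.794 -2.514
vertex 1.916 4.212 -2.125
endloop
endfacet
facet normal -0.640 0.745 0.189
outer loop
vertex 2.492 4.811 -2.538
vertex 1.916 4.212 -2.125
vertex 3.231 5.084 -1.111
endloop
endfacet
facet normal -0.639 0.746 0.188
outer loop
vertex 3.231 5.084 -1.111
vertex 1.916 4.212 -2.125
vertex 2.654 4.485 -0.698
endloop
endfacet
facet normal 0.453 0.167 0.876
outer loop
vertex 3.231 5.084 -1.111
vertex 2.654 4.485 -0.698
vertex 3.559 4.066 -1.086
endloop
endfacet
facet normal -0.453 -0.167 -0.876
outer loop
vertex 1.916 4.212 -2.125
vertex 2.821 3.794 -2.514
vertex 2.021 3.297 -2.005
endloop
endfacet
facet normal -0.884 -0.040 0.465
outer loop
vertex 1.916 4.212 -2.125
vertex 2.021 3.297 -2.005
vertex 2.654 4.485 -0.698
endloop
endfacet
facet normal -0.884 -0.041 0.466
outer loop
vertex 2.654 4.485 -0.698
vertex 2.021 3.297 -2.005
vertex 2.76 3.57 -0.578
endloop
endfacet
facet normal 0.453 0.167 0.876
outer loop
vertex 2.654 4.485 -0.698
vertex 2.76 3.57 -0.578
vertex 3.559 4.066 -1.086
endloop
endfacet
facet normal -0.453 -0.168 -0.876
outer loop
vertex 2.021 3.297 -2.005
vertex 2.821 3.794 -2.514
vertex 2.728 2.756 -2.267
endloop
endfacet
facet normal -0.463 -0.795 0.392
outer loop
vertex 2.021 3.297 -2.005
vertex 2.728 2.756 -2.267
vertex 2.76 3.57 -0.578
endloop
endfacet
facet normal -0.463 -0.795 0.392
outer loop
vertex 2.76 3.57 -0.578
vertex 2.728 2.756 -2.267
vertex 3.467 3.029 -0.84
endloop
endfacet
facet normal 0.453 0.168 0.876
outer loop
vertex 2.76 3.57 -0.578
vertex 3.467 3.029 -0.84
vertex 3.559 4.066 -1.086
endloop
endfacet
facet normal -0.454 -0.168 -0.875
outer loop
vertex 2.728 2.756 -2.267
vertex 2.821 3.794 -2.514
vertex 3.505 2.997 -2.716
endloop
endfacet
facet normal 0.308 -0.951 0.022
outer loop
vertex 2.728 2.756 -2.267
vertex 3.505 2.997 -2.716
vertex 3.467 3.029 -0.84
endloop
endfacet
facet normal 0.307 -0.951 0.022
outer loop
vertex 3.467 3.029 -0.84
vertex 3.505 2.997 -2.716
vertex 4.244 3.269 -1.289
endloop
endfacet
facet normal 0.454 0.167 0.875
outer loop
vertex 3.467 3.029 -0.84
vertex 4.244 3.269 -1.289
vertex 3.559 4.066 -1.086
endloop
endfacet

endsolid
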